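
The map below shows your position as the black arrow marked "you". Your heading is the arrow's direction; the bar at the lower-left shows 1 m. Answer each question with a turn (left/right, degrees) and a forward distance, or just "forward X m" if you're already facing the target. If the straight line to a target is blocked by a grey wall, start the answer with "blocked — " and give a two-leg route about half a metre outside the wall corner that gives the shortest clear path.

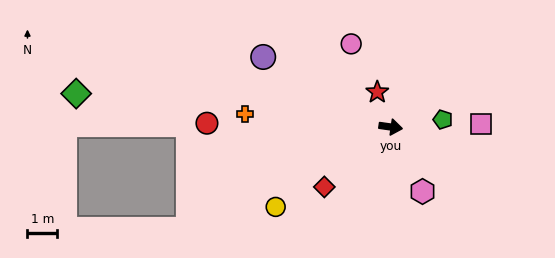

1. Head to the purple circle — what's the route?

turn left 159°, forward 4.9 m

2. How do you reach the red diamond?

turn right 130°, forward 3.0 m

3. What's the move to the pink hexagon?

turn right 56°, forward 2.4 m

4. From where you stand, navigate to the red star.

turn left 119°, forward 1.3 m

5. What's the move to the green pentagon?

turn left 16°, forward 1.8 m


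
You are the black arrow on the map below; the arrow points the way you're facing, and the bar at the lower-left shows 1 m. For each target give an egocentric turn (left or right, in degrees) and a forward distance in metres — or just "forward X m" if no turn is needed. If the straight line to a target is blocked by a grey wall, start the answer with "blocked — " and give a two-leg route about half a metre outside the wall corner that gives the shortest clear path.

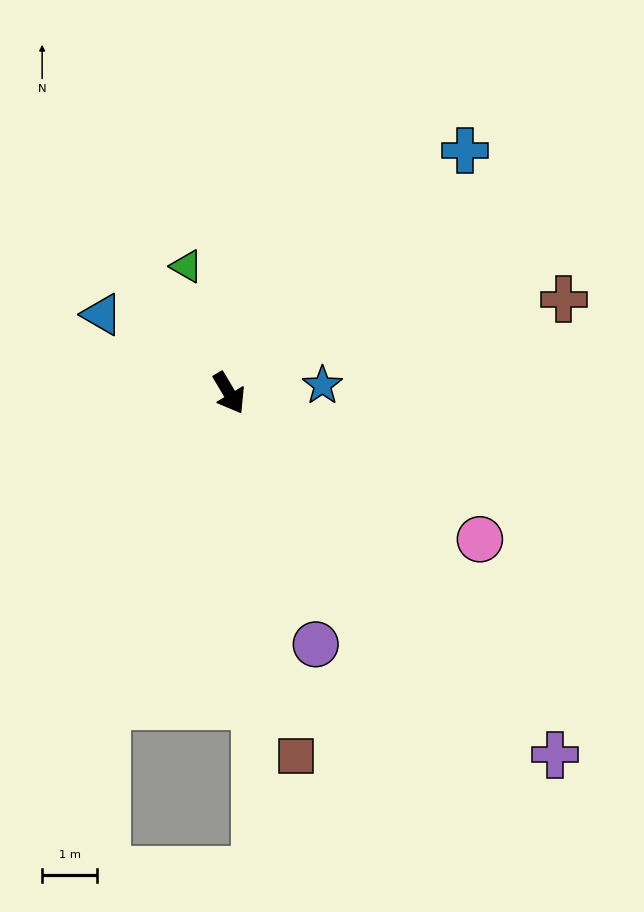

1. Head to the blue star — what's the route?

turn left 64°, forward 1.7 m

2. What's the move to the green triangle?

turn left 168°, forward 2.4 m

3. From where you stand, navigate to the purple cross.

turn left 11°, forward 8.8 m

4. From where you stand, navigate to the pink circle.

turn left 29°, forward 5.3 m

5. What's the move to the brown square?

turn right 20°, forward 6.7 m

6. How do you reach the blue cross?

turn left 105°, forward 6.2 m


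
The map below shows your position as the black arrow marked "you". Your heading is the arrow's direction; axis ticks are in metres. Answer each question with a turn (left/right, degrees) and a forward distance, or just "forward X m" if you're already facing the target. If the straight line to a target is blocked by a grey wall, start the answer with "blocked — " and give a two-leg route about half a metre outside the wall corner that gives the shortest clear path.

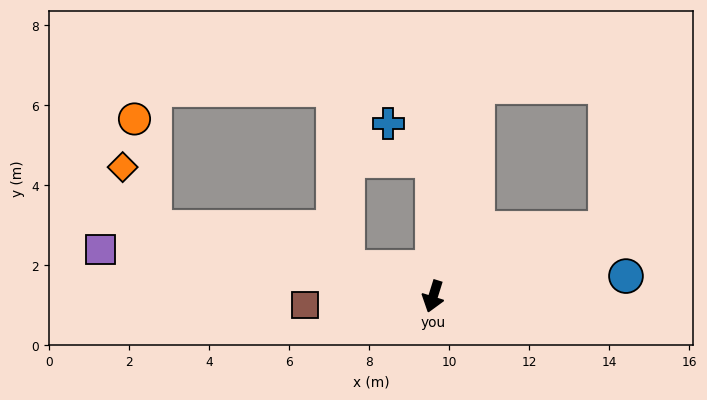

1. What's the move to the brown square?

turn right 69°, forward 3.2 m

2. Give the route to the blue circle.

turn left 113°, forward 4.8 m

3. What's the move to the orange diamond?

blocked — turn right 87°, forward 7.2 m, then turn right 47°, forward 1.7 m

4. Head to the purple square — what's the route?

turn right 81°, forward 8.4 m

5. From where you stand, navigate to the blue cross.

blocked — turn right 162°, forward 3.4 m, then turn left 48°, forward 1.4 m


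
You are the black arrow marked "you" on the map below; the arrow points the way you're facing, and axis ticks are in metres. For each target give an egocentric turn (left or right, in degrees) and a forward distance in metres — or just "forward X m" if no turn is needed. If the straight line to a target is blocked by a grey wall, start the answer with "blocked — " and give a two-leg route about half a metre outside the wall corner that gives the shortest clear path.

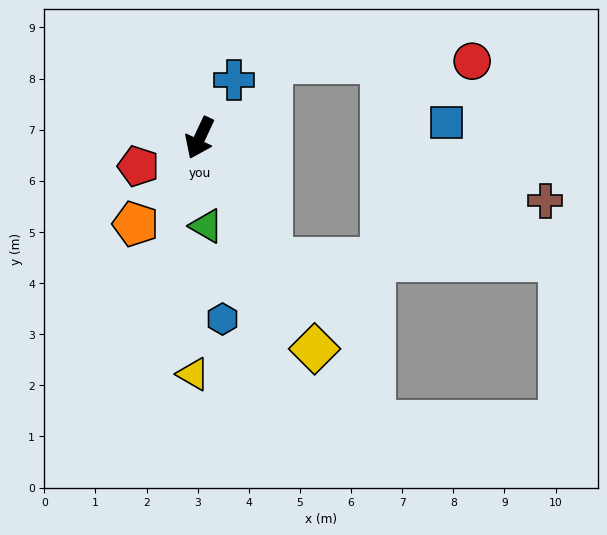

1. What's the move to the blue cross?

turn left 175°, forward 1.3 m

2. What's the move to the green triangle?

turn left 29°, forward 1.7 m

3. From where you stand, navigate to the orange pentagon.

turn right 12°, forward 2.1 m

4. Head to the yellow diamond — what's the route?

turn left 54°, forward 4.7 m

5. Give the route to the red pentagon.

turn right 40°, forward 1.3 m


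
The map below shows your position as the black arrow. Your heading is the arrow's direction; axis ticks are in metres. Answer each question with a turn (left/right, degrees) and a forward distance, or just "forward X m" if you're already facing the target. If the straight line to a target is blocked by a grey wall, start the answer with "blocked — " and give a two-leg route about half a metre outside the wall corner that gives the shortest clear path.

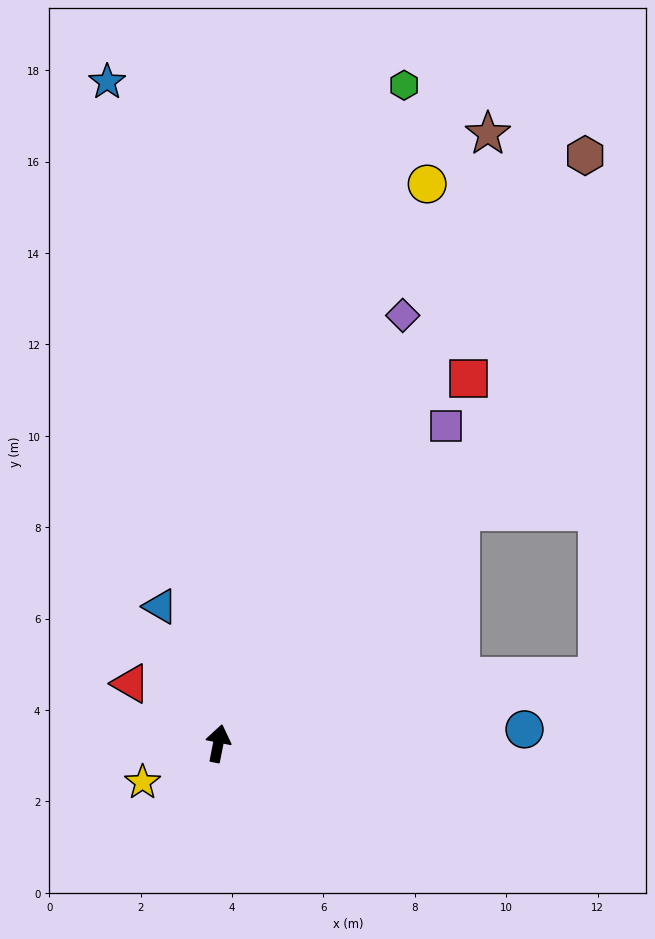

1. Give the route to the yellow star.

turn left 128°, forward 1.9 m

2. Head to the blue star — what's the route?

turn left 21°, forward 14.7 m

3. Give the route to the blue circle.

turn right 76°, forward 6.7 m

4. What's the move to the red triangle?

turn left 67°, forward 2.3 m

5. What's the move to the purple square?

turn right 24°, forward 8.6 m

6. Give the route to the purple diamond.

turn right 12°, forward 10.2 m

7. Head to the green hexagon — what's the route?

turn right 5°, forward 15.0 m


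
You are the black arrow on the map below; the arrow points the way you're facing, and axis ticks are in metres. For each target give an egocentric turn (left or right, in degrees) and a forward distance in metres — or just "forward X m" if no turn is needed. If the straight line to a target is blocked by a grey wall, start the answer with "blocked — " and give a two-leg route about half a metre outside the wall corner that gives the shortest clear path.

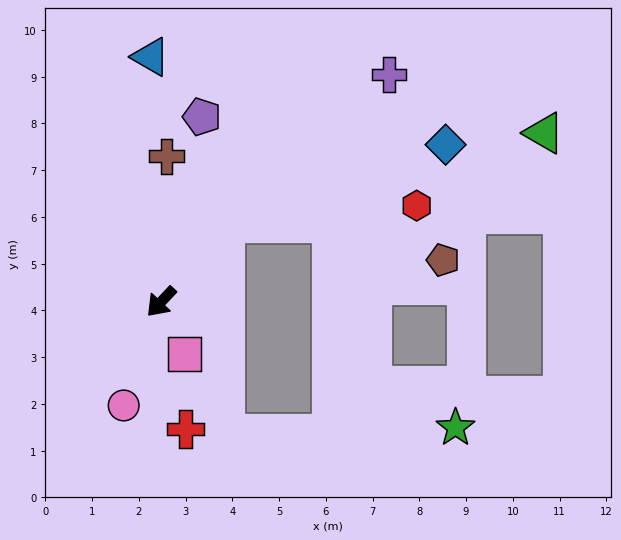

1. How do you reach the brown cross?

turn right 139°, forward 3.1 m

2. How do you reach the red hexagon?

blocked — turn right 176°, forward 2.2 m, then turn right 45°, forward 4.1 m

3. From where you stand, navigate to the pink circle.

turn left 23°, forward 2.4 m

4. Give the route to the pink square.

turn left 67°, forward 1.2 m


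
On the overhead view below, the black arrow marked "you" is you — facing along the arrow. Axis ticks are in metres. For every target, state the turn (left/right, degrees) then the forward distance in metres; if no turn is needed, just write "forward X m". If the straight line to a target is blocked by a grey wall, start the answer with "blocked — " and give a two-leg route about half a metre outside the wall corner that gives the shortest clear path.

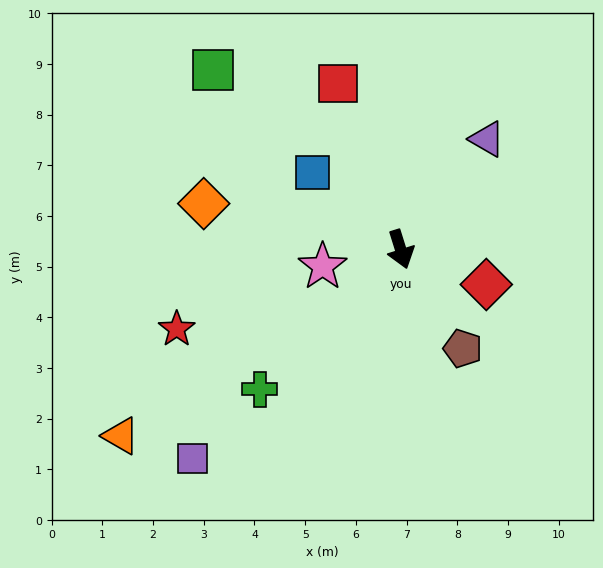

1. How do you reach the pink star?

turn right 95°, forward 1.6 m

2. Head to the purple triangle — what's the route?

turn left 125°, forward 2.8 m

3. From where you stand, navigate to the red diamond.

turn left 50°, forward 1.8 m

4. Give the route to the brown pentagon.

turn left 15°, forward 2.3 m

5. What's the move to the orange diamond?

turn right 120°, forward 4.0 m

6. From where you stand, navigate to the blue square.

turn right 149°, forward 2.3 m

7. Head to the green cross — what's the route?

turn right 63°, forward 3.9 m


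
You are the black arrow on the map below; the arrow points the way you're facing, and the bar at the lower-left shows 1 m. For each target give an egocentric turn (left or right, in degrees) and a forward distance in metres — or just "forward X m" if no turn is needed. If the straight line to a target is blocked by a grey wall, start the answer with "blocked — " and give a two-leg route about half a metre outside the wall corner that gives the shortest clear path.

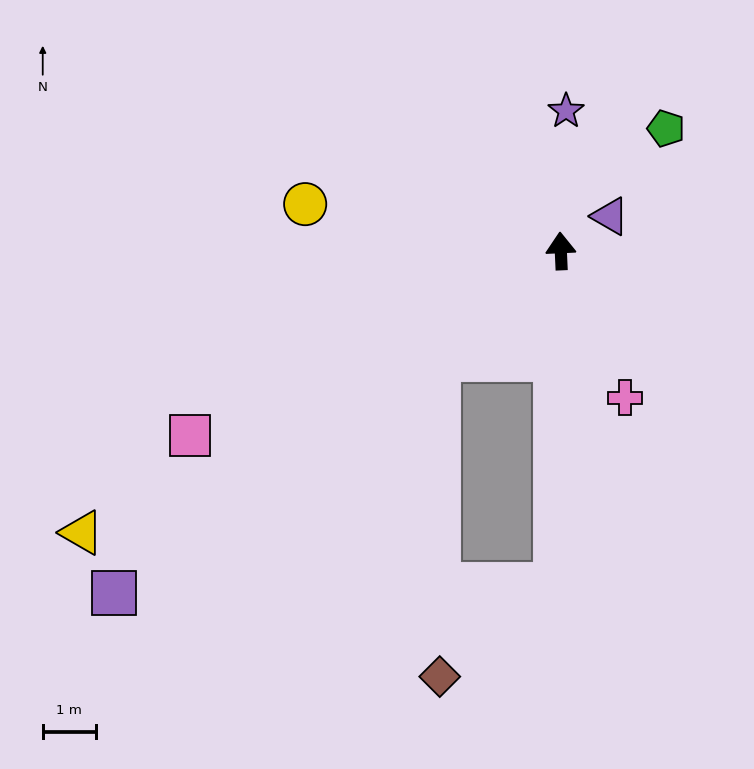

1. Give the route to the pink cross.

turn right 159°, forward 3.0 m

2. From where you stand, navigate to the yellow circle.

turn left 77°, forward 4.9 m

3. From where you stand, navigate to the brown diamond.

blocked — turn left 129°, forward 3.1 m, then turn left 49°, forward 6.0 m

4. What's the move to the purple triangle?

turn right 57°, forward 1.1 m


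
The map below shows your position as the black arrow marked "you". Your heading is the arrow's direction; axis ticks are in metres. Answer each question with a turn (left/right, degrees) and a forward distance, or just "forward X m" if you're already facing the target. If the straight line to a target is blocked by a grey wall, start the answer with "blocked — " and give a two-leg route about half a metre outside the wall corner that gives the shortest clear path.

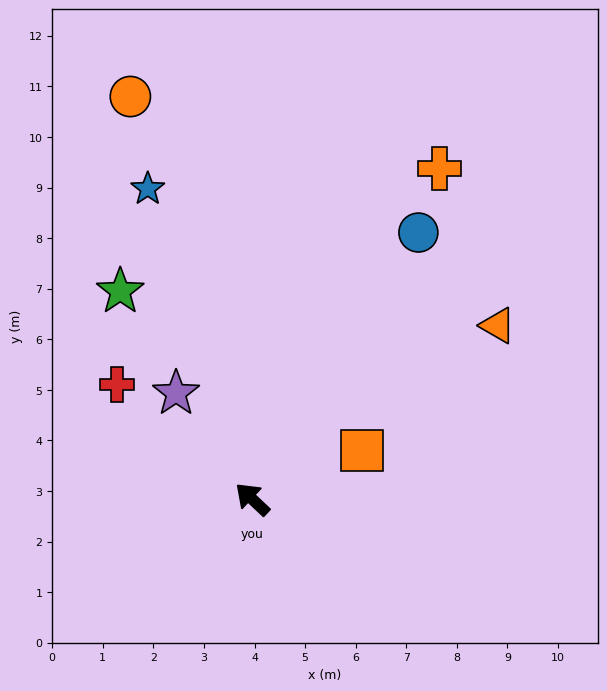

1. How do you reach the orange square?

turn right 113°, forward 2.4 m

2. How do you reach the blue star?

turn right 28°, forward 6.5 m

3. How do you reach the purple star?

turn right 11°, forward 2.6 m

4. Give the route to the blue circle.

turn right 79°, forward 6.2 m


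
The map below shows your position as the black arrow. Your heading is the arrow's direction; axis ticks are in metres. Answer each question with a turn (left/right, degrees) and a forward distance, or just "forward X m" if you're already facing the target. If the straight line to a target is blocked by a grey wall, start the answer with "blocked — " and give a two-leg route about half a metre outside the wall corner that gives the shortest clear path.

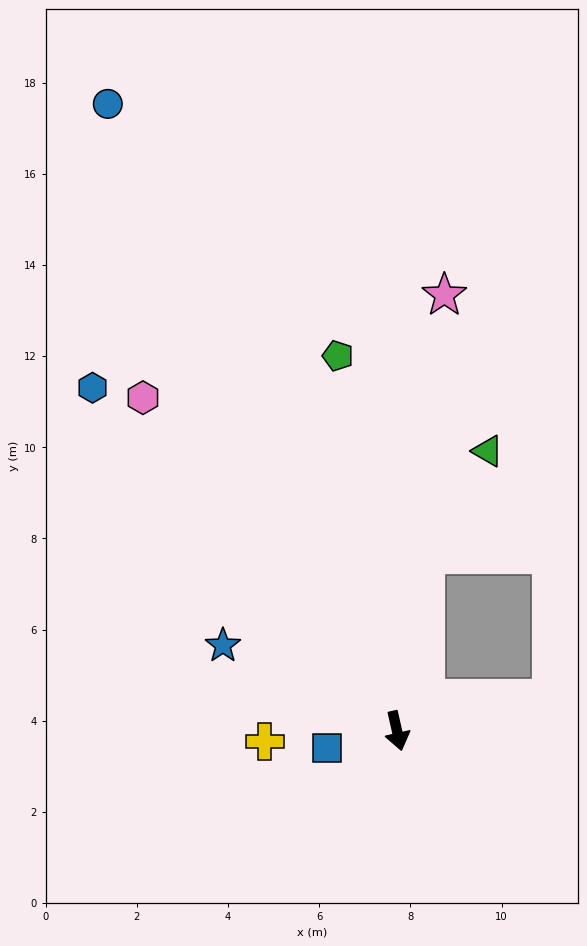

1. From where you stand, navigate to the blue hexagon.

turn right 151°, forward 10.1 m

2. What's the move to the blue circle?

turn right 168°, forward 15.1 m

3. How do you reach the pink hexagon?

turn right 155°, forward 9.2 m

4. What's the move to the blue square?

turn right 89°, forward 1.6 m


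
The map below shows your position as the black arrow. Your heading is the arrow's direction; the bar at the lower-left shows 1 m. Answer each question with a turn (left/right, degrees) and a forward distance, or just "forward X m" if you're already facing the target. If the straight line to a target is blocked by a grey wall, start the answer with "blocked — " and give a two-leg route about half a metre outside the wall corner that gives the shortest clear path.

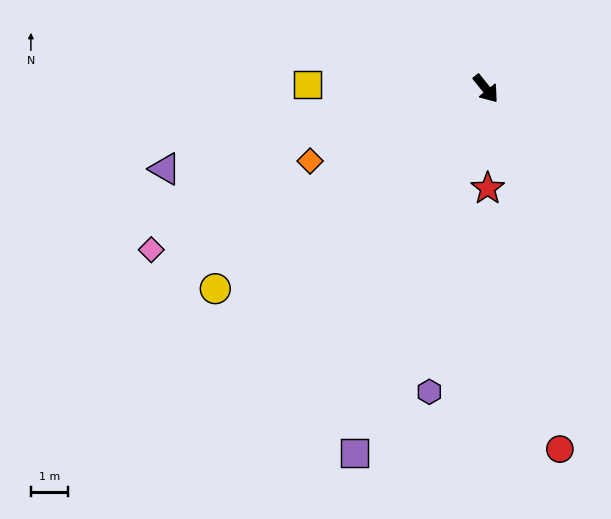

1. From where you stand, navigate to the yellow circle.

turn right 92°, forward 9.2 m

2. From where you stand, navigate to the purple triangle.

turn right 115°, forward 9.0 m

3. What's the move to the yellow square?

turn right 130°, forward 4.9 m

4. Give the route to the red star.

turn right 38°, forward 2.7 m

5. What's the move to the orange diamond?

turn right 107°, forward 5.2 m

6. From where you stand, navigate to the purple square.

turn right 59°, forward 10.5 m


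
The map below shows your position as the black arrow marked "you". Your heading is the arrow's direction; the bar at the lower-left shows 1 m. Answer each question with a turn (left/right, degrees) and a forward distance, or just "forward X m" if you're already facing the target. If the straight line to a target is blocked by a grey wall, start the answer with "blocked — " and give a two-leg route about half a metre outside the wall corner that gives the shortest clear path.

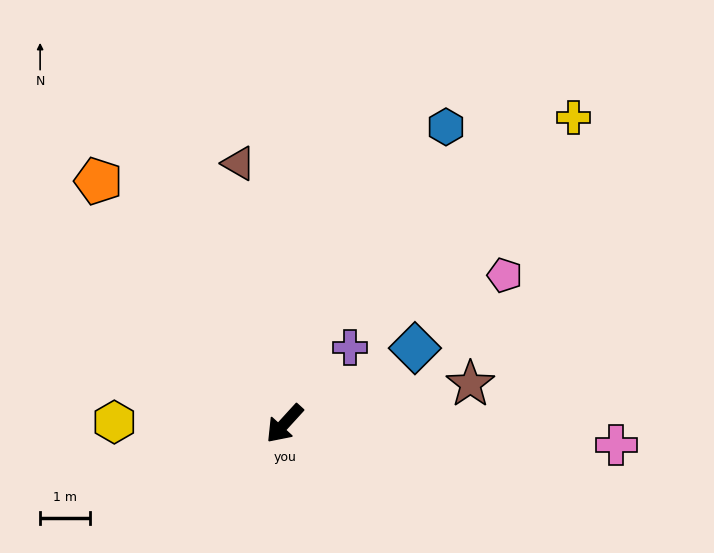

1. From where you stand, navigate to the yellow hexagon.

turn right 48°, forward 3.4 m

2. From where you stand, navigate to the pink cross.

turn left 129°, forward 6.6 m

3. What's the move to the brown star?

turn left 144°, forward 3.8 m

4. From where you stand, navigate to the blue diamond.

turn left 162°, forward 3.0 m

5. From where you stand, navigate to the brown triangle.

turn right 128°, forward 5.3 m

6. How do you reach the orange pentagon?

turn right 100°, forward 6.1 m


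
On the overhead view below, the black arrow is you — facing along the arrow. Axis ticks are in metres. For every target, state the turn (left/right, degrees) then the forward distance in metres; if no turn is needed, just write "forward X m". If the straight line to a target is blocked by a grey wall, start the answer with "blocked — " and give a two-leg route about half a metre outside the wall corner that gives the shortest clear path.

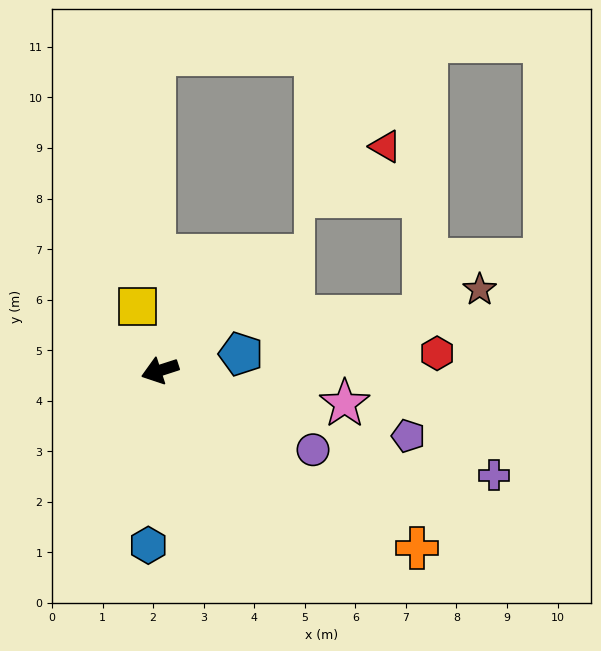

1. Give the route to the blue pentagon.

turn left 174°, forward 1.6 m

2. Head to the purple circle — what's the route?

turn left 135°, forward 3.4 m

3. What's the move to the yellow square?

turn right 89°, forward 1.3 m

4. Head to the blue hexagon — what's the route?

turn left 68°, forward 3.5 m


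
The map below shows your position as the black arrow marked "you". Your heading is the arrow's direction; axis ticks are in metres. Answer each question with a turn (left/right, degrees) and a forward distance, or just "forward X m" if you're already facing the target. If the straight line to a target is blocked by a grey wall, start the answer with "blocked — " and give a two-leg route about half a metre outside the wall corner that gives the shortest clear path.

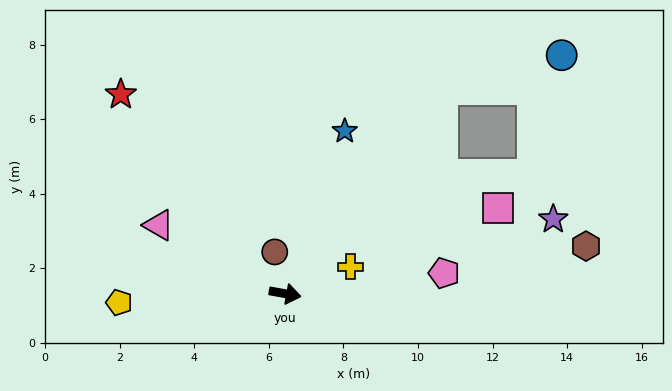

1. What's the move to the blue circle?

blocked — turn left 63°, forward 6.9 m, then turn right 37°, forward 3.3 m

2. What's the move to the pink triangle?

turn left 162°, forward 3.9 m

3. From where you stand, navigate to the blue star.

turn left 80°, forward 4.6 m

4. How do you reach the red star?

turn left 140°, forward 6.9 m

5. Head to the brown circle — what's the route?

turn left 114°, forward 1.2 m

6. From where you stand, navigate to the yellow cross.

turn left 32°, forward 1.9 m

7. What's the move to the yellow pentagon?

turn right 167°, forward 4.5 m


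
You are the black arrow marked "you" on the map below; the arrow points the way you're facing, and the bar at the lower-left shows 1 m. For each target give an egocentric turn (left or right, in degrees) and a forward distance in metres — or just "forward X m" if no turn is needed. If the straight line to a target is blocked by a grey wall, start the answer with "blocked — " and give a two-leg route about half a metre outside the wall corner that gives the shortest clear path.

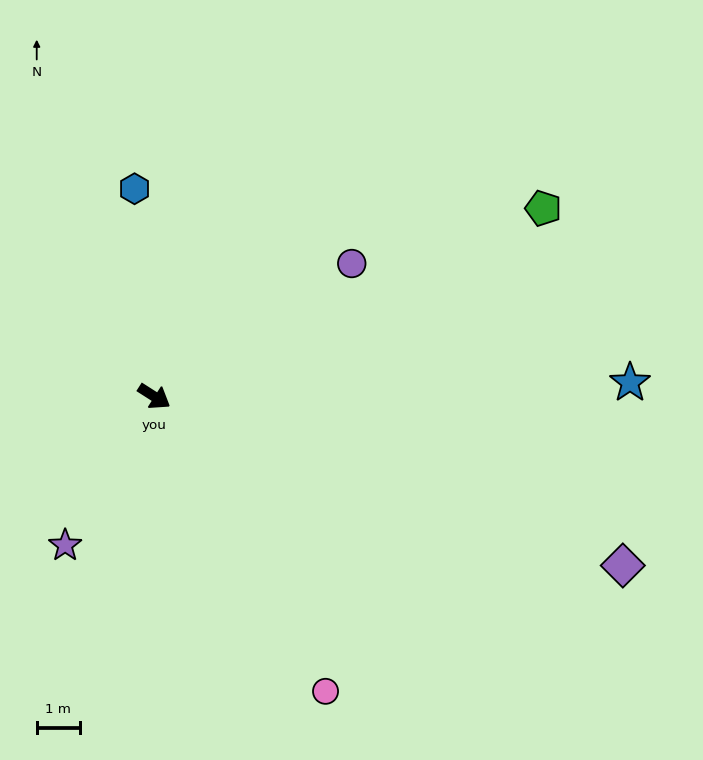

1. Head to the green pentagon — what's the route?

turn left 58°, forward 10.0 m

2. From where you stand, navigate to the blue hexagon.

turn left 128°, forward 4.8 m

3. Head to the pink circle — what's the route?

turn right 27°, forward 7.9 m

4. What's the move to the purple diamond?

turn left 13°, forward 11.5 m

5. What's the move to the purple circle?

turn left 67°, forward 5.5 m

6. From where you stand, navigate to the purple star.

turn right 88°, forward 4.0 m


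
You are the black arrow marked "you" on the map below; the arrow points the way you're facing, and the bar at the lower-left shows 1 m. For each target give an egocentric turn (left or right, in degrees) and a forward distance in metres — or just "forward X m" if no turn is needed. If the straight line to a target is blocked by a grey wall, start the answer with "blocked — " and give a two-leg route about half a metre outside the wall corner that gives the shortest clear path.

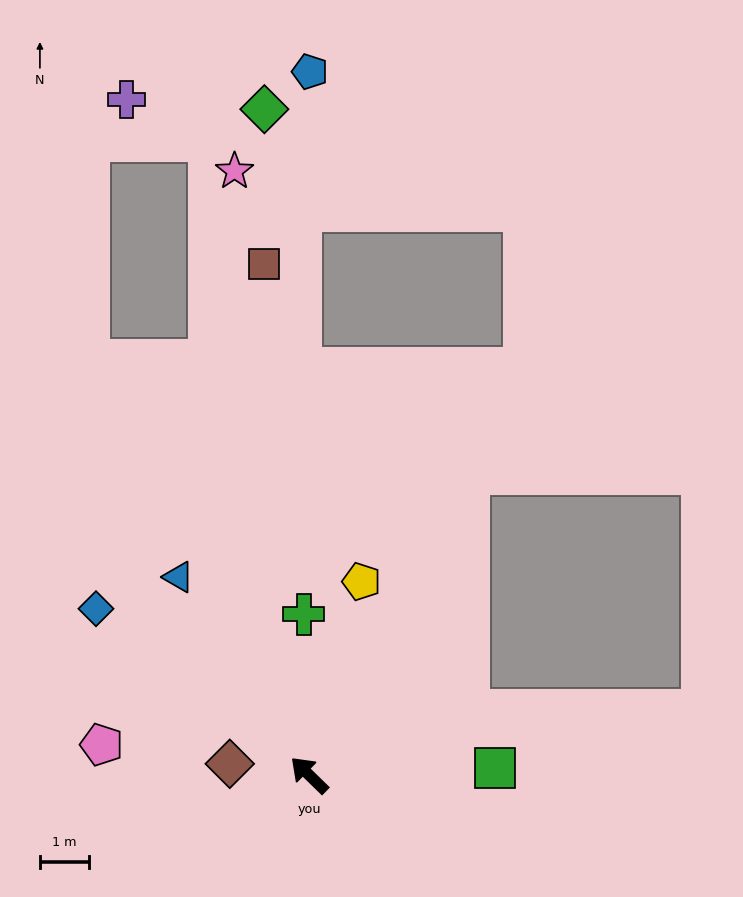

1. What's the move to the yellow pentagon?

turn right 61°, forward 4.1 m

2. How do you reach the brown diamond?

turn left 36°, forward 1.6 m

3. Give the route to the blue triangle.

turn right 12°, forward 4.8 m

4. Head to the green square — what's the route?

turn right 134°, forward 3.8 m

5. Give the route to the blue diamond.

turn left 6°, forward 5.5 m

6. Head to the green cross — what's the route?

turn right 44°, forward 3.3 m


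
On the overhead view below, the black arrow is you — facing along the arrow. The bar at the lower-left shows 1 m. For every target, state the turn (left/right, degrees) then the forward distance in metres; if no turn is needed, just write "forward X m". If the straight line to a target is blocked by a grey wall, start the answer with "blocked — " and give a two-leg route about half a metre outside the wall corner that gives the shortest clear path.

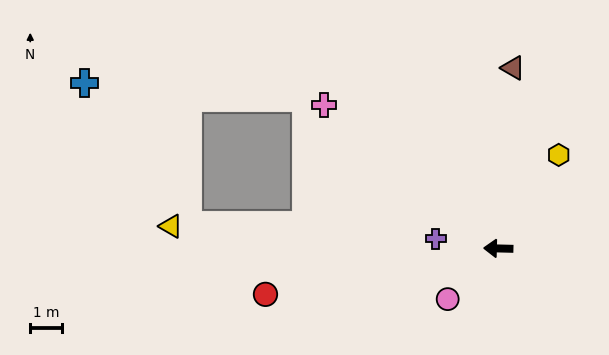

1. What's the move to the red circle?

turn left 13°, forward 7.4 m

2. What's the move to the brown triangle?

turn right 93°, forward 5.6 m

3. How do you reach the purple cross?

turn right 7°, forward 2.0 m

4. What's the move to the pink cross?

turn right 38°, forward 7.0 m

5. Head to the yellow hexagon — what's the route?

turn right 121°, forward 3.5 m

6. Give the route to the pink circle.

turn left 46°, forward 2.2 m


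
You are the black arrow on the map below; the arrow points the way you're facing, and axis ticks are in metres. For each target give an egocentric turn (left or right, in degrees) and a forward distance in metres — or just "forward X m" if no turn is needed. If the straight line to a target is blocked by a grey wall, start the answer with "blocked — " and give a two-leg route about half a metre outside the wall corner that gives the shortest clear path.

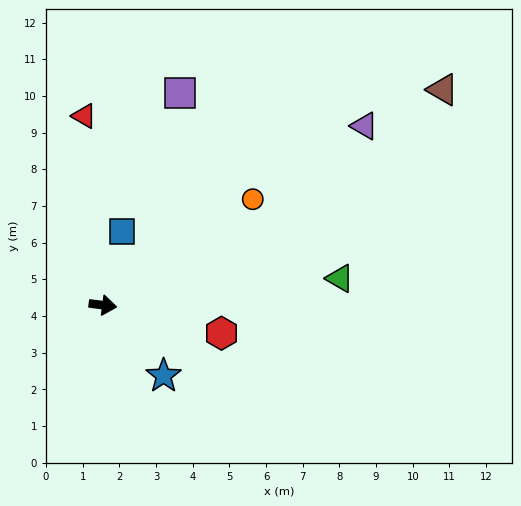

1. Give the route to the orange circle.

turn left 43°, forward 5.0 m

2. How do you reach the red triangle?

turn left 103°, forward 5.2 m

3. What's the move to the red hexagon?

turn right 6°, forward 3.3 m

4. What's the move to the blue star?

turn right 42°, forward 2.5 m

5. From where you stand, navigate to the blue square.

turn left 83°, forward 2.1 m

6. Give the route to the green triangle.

turn left 14°, forward 6.5 m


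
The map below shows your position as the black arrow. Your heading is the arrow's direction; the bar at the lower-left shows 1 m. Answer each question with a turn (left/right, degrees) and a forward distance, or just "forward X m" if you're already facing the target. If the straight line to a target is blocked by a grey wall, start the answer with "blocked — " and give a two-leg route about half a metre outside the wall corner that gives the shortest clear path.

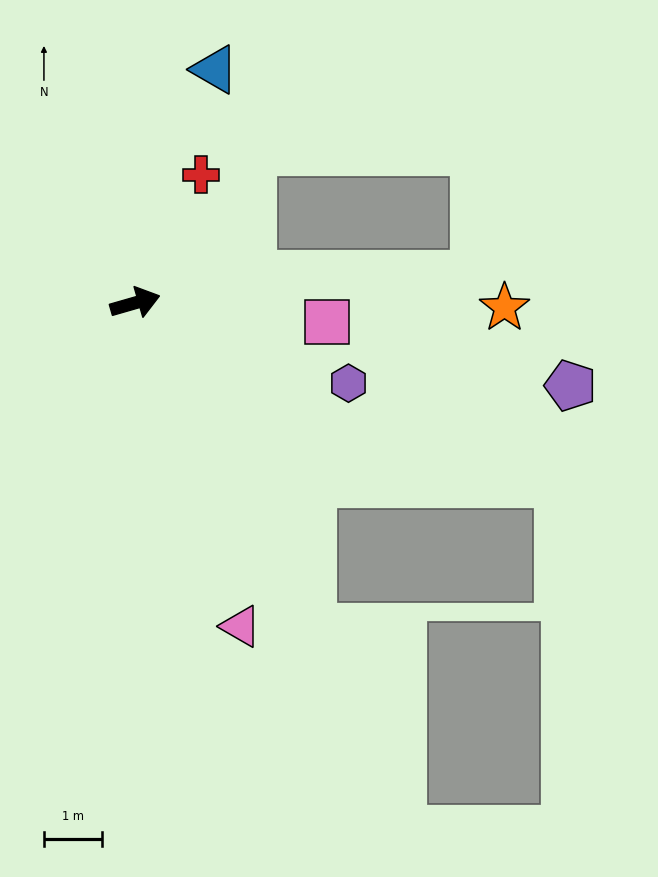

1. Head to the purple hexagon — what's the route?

turn right 37°, forward 3.9 m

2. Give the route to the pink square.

turn right 22°, forward 3.3 m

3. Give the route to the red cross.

turn left 47°, forward 2.5 m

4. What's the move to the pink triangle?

turn right 88°, forward 5.9 m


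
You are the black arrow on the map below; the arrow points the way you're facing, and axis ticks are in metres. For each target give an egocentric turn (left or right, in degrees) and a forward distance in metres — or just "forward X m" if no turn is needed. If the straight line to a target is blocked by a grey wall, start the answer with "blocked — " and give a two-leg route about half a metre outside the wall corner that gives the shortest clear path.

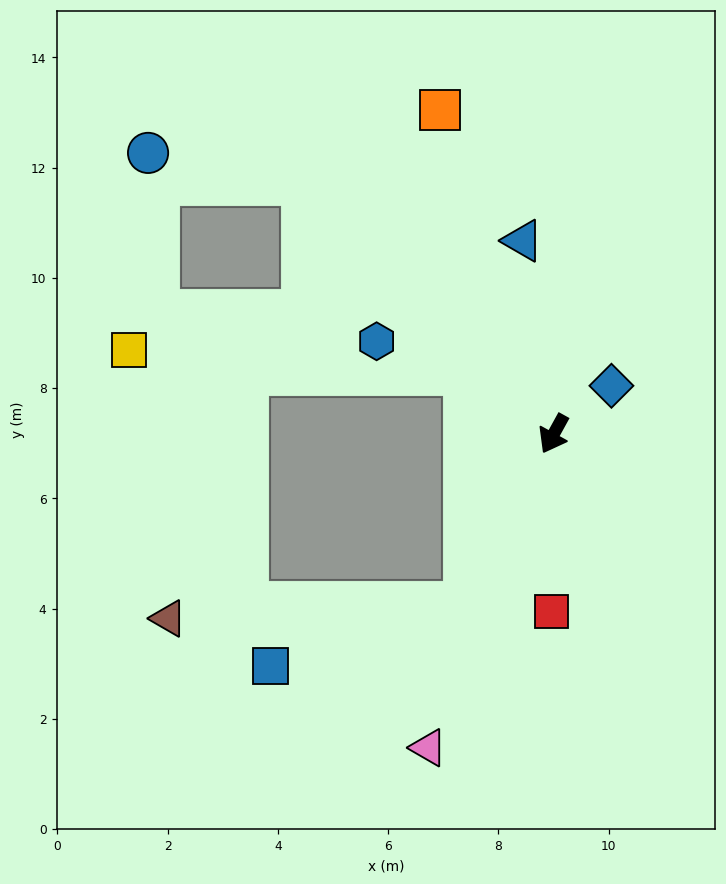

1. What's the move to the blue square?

blocked — forward 3.5 m, then turn right 44°, forward 3.7 m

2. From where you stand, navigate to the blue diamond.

turn left 159°, forward 1.4 m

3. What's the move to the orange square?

turn right 132°, forward 6.2 m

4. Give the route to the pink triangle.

turn left 7°, forward 6.1 m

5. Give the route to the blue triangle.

turn right 142°, forward 3.5 m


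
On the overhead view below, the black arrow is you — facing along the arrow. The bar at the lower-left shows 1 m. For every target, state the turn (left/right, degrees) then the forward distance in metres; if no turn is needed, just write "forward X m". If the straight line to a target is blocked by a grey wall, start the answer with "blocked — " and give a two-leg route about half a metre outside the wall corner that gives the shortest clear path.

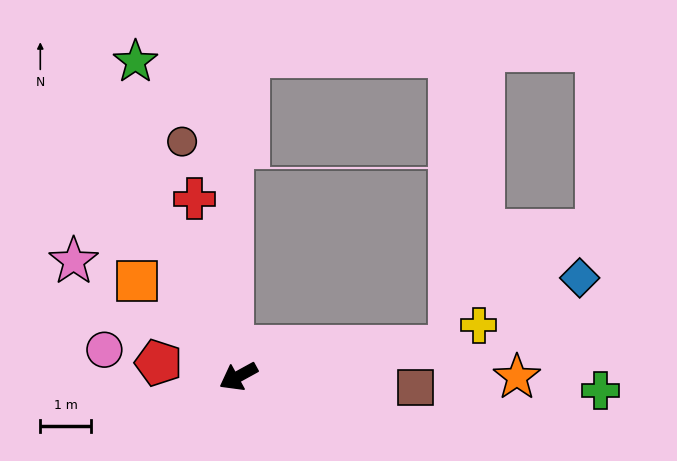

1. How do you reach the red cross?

turn right 105°, forward 3.6 m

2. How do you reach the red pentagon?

turn right 39°, forward 1.6 m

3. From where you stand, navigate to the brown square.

turn left 148°, forward 3.5 m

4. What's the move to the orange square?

turn right 72°, forward 2.7 m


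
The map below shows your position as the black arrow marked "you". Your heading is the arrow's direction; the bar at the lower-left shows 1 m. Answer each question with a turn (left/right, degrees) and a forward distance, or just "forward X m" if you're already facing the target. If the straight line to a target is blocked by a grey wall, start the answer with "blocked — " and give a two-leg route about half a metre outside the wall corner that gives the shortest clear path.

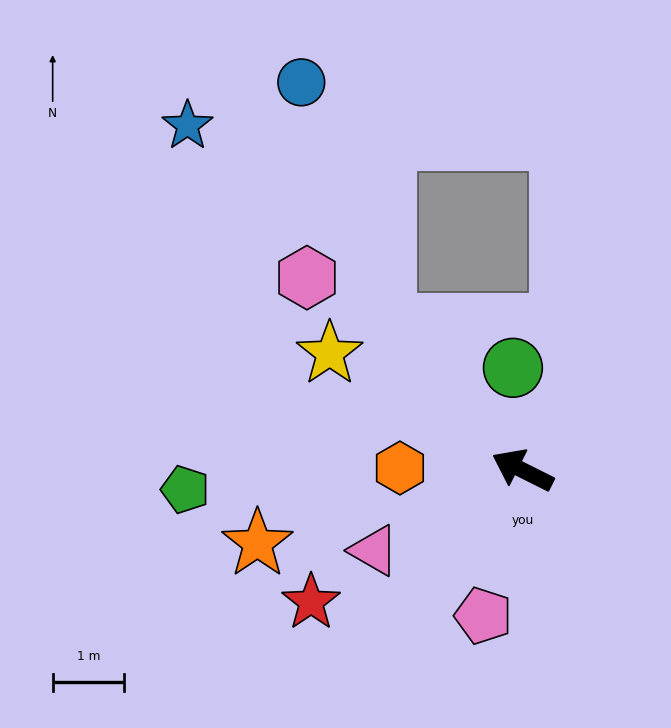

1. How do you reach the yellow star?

turn right 5°, forward 3.1 m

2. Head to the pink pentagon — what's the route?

turn left 102°, forward 2.1 m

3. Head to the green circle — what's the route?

turn right 58°, forward 1.4 m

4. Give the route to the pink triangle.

turn left 55°, forward 2.4 m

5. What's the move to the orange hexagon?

turn left 26°, forward 1.7 m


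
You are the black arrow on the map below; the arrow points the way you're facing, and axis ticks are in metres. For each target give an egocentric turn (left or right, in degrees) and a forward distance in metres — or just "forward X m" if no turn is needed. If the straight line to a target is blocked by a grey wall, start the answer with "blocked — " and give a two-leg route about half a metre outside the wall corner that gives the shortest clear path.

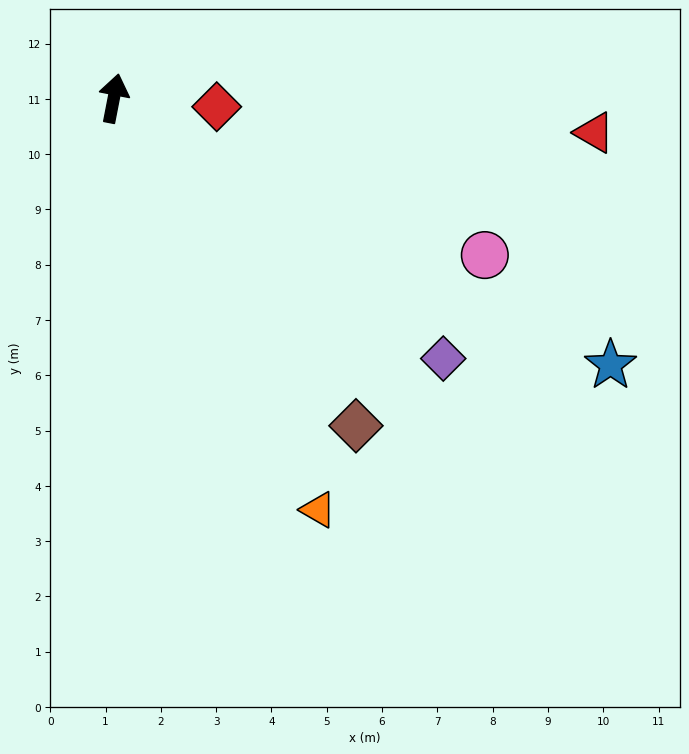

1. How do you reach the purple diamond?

turn right 117°, forward 7.6 m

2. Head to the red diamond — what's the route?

turn right 84°, forward 1.9 m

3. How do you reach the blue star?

turn right 107°, forward 10.2 m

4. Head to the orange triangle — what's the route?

turn right 143°, forward 8.3 m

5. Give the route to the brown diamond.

turn right 133°, forward 7.4 m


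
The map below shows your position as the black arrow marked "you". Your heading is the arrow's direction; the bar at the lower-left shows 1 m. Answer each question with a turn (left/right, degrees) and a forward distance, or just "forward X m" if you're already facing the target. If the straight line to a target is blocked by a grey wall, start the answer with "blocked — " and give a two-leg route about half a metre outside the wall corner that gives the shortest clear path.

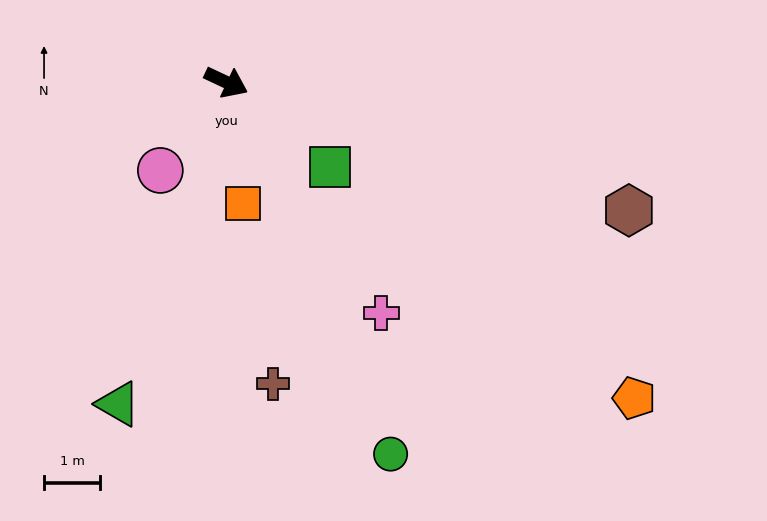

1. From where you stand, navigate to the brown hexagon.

turn left 8°, forward 7.5 m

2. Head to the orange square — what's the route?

turn right 57°, forward 2.2 m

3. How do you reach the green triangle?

turn right 83°, forward 6.0 m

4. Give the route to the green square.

turn right 14°, forward 2.4 m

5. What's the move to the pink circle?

turn right 102°, forward 2.0 m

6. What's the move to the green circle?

turn right 41°, forward 7.2 m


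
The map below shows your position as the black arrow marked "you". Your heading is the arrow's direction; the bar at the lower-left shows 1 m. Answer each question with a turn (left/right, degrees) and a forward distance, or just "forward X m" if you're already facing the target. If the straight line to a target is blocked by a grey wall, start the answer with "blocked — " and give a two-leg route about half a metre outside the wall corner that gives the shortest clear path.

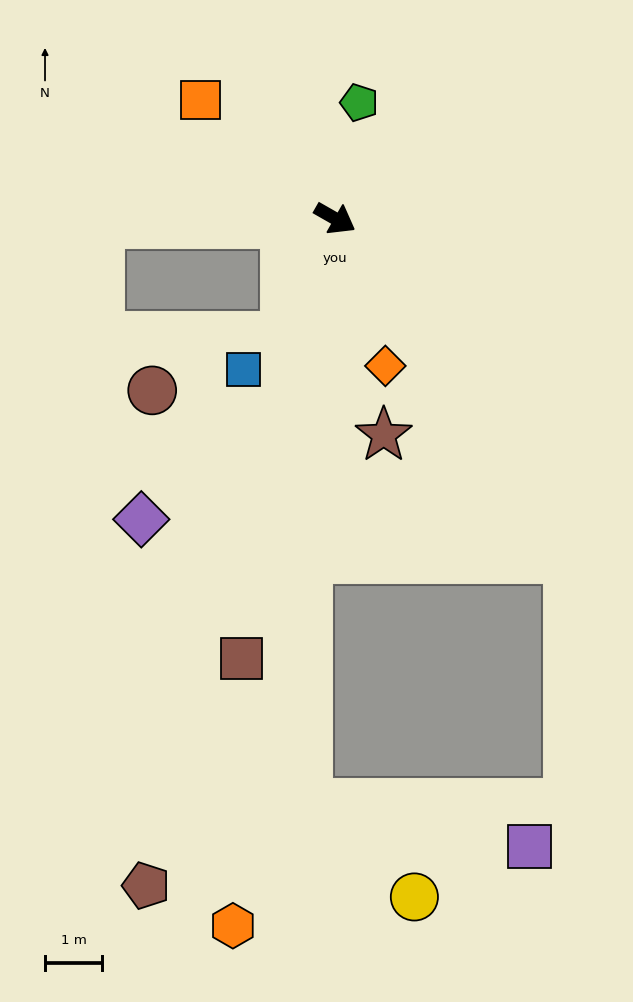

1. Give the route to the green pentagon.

turn left 108°, forward 2.1 m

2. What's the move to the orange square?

turn left 168°, forward 3.1 m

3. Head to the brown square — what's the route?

turn right 72°, forward 7.9 m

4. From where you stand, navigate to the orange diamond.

turn right 41°, forward 2.7 m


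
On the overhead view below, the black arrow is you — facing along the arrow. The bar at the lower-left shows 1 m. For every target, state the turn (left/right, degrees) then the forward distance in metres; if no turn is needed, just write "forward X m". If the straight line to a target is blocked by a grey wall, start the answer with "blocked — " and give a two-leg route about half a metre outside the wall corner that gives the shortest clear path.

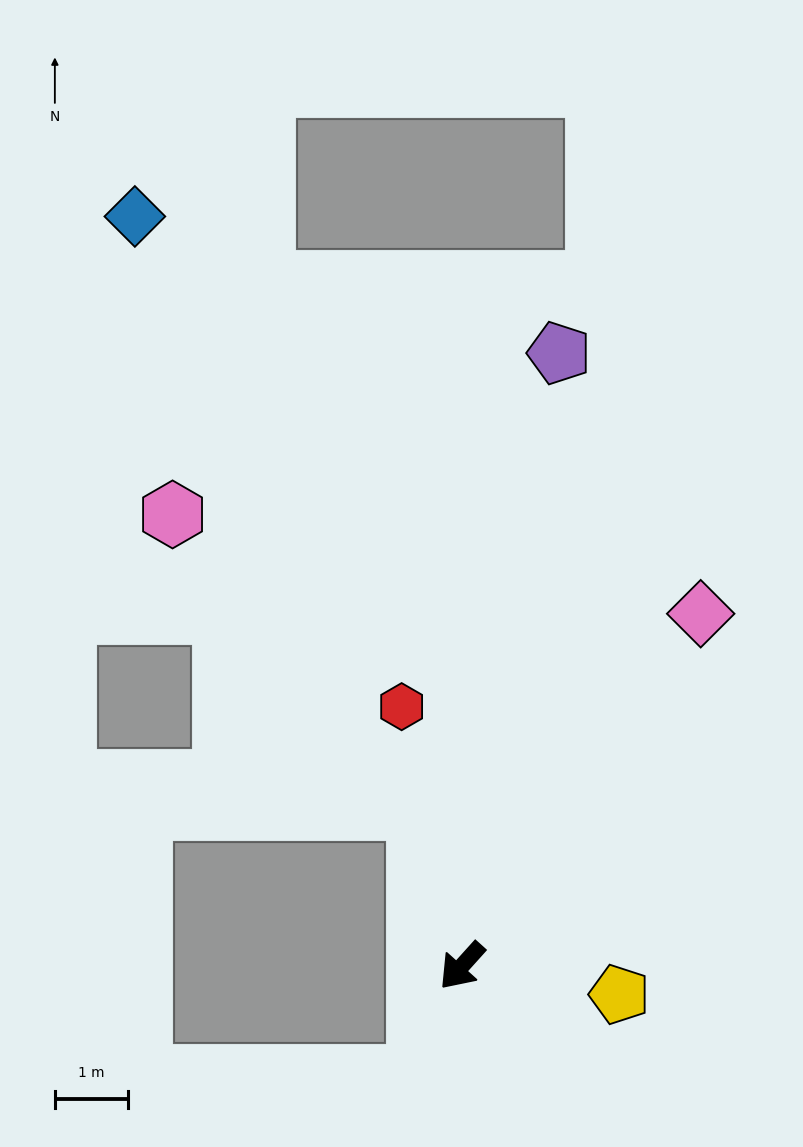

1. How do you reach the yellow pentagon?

turn left 122°, forward 2.2 m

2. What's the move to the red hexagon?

turn right 125°, forward 3.6 m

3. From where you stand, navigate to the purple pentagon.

turn right 147°, forward 8.5 m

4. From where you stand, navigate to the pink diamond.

turn right 172°, forward 5.8 m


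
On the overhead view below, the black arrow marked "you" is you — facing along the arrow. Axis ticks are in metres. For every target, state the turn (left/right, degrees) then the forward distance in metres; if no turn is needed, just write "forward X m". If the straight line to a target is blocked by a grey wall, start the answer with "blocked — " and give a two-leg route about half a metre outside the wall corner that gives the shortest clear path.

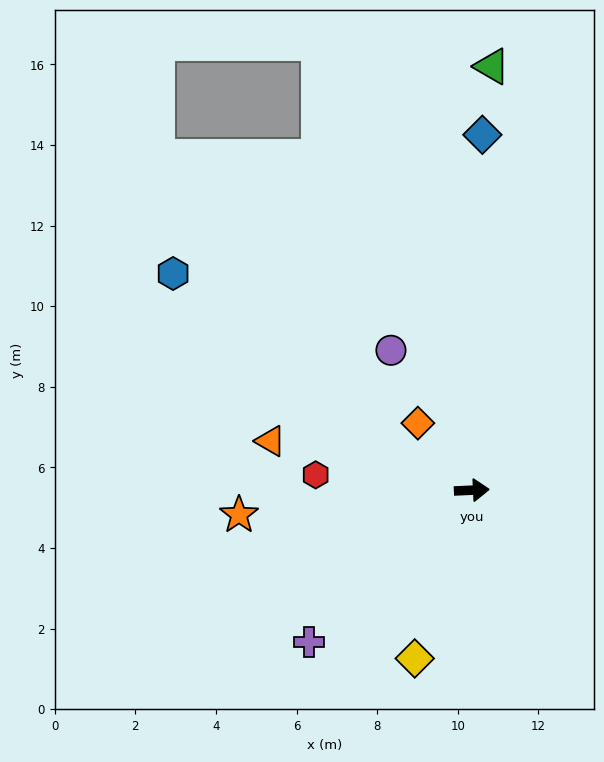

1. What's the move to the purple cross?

turn right 140°, forward 5.5 m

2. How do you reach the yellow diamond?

turn right 111°, forward 4.4 m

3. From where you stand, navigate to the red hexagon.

turn left 172°, forward 3.9 m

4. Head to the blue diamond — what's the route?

turn left 86°, forward 8.8 m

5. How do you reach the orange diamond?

turn left 126°, forward 2.1 m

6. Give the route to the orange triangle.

turn left 164°, forward 5.1 m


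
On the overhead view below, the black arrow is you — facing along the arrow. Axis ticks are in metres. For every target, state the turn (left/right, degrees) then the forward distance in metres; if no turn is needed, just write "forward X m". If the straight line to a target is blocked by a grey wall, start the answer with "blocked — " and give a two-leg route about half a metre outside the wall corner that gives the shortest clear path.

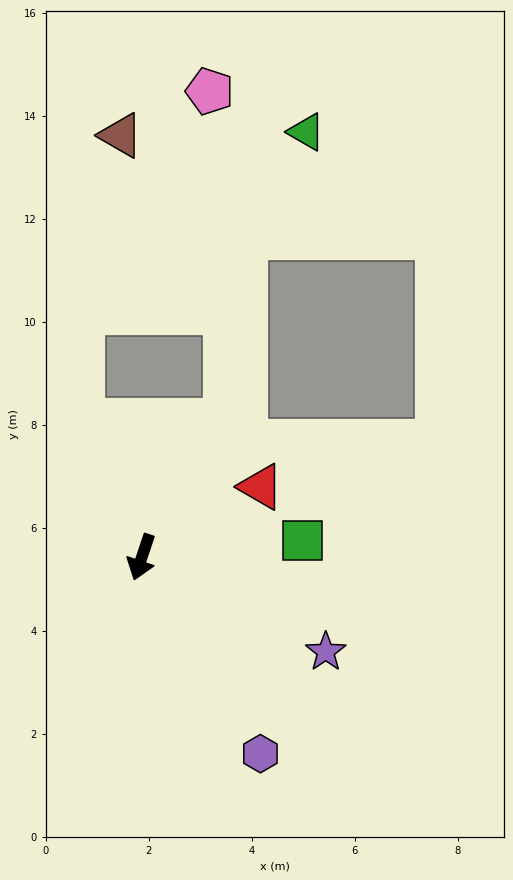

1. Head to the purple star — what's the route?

turn left 81°, forward 4.0 m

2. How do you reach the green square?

turn left 114°, forward 3.1 m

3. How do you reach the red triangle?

turn left 139°, forward 2.7 m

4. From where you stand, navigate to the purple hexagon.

turn left 50°, forward 4.5 m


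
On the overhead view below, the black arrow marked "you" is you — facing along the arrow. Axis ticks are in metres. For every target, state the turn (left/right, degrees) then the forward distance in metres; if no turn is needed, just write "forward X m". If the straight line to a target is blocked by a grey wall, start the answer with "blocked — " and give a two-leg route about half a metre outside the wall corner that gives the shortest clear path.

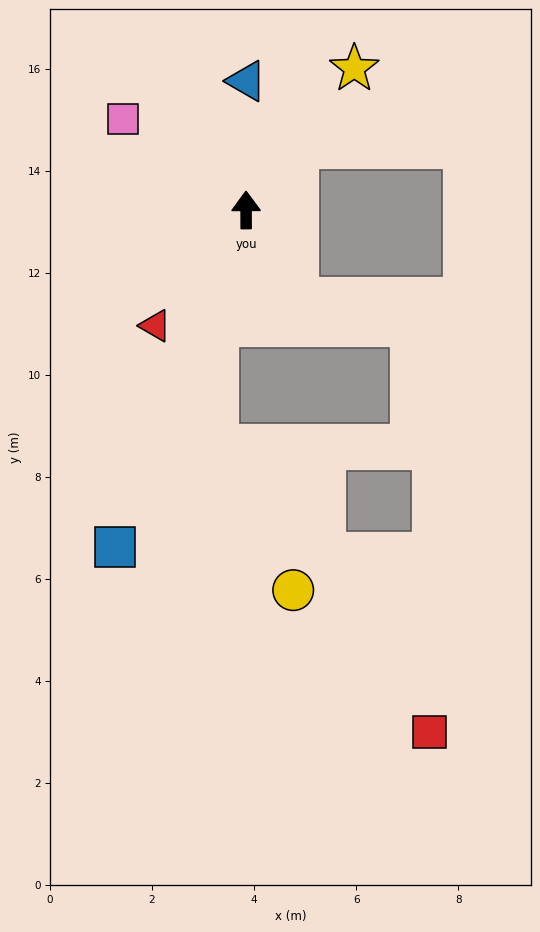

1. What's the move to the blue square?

turn left 158°, forward 7.1 m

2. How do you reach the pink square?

turn left 53°, forward 3.0 m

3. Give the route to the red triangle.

turn left 142°, forward 2.9 m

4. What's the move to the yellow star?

turn right 38°, forward 3.5 m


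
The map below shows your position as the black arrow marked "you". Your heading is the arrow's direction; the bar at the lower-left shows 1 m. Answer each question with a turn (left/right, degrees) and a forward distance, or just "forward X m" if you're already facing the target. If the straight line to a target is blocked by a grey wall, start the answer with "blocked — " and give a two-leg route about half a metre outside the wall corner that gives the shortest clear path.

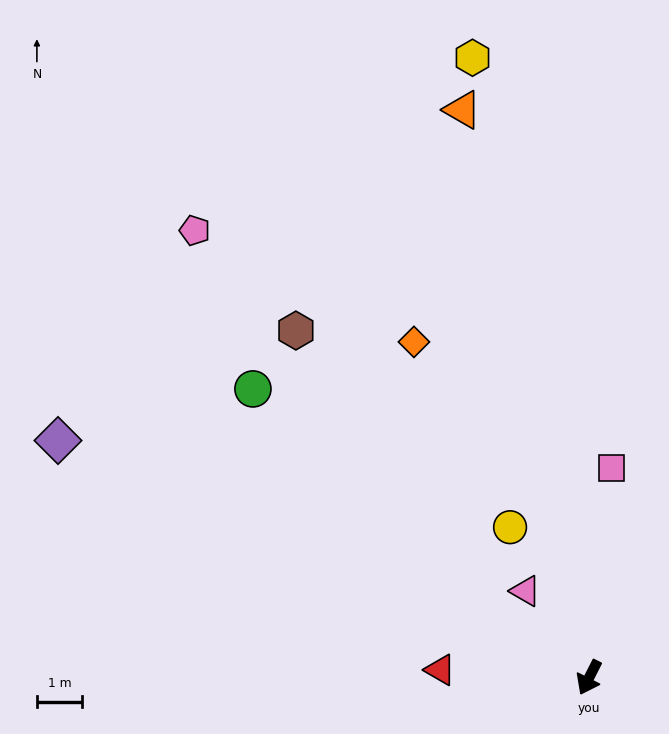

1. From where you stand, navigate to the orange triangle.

turn right 141°, forward 12.9 m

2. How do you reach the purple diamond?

turn right 87°, forward 12.9 m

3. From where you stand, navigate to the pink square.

turn right 159°, forward 4.7 m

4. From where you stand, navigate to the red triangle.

turn right 66°, forward 3.3 m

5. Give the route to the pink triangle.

turn right 117°, forward 2.4 m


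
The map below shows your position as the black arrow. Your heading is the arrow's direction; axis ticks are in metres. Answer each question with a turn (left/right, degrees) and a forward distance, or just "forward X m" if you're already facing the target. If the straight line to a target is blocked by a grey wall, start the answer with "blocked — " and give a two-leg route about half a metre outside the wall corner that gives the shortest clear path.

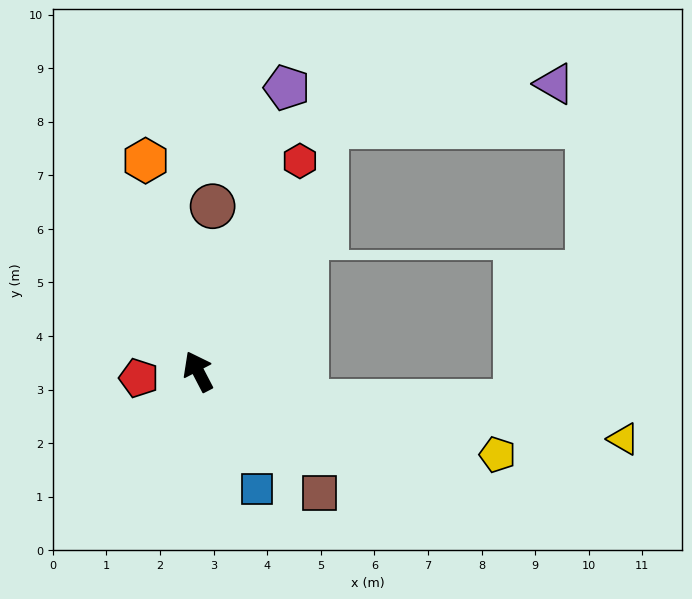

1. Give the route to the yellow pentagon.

turn right 133°, forward 5.8 m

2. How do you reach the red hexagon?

turn right 53°, forward 4.4 m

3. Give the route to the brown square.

turn right 163°, forward 3.2 m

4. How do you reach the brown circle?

turn right 33°, forward 3.1 m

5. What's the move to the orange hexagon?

turn right 14°, forward 4.1 m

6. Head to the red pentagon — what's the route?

turn left 69°, forward 1.1 m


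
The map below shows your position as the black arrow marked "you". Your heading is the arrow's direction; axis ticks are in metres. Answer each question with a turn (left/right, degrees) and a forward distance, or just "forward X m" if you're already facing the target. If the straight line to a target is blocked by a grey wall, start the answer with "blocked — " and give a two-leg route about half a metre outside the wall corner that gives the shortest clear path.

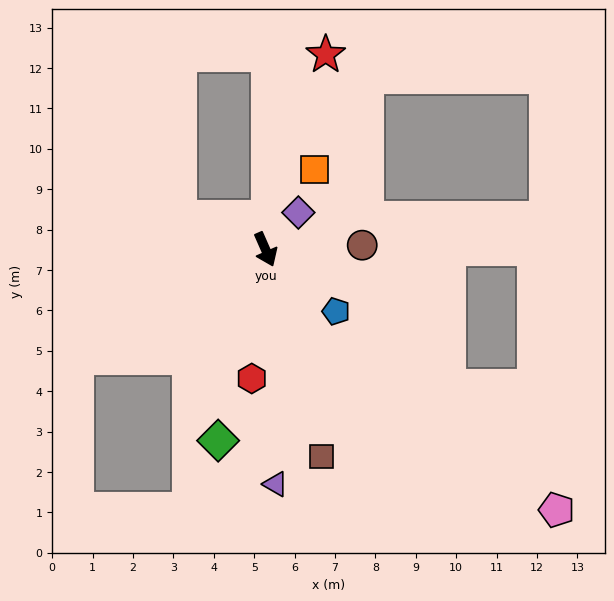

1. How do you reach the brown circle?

turn left 69°, forward 2.4 m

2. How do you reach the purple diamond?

turn left 115°, forward 1.2 m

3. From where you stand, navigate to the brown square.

turn right 8°, forward 5.3 m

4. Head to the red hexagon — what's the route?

turn right 30°, forward 3.2 m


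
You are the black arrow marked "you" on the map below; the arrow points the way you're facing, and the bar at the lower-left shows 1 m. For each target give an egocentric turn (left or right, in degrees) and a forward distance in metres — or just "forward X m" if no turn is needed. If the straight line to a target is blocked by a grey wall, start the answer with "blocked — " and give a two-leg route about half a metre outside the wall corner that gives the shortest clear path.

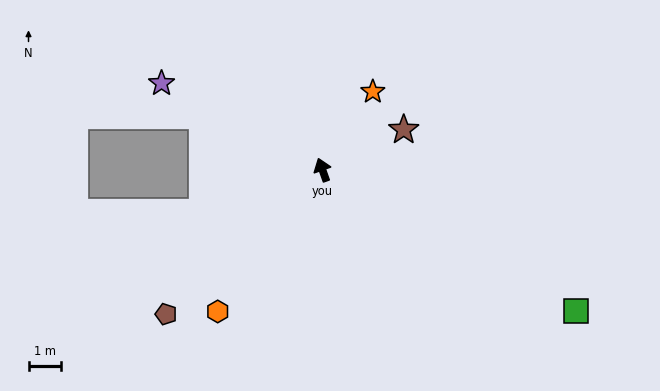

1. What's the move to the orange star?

turn right 52°, forward 2.9 m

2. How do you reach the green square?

turn right 138°, forward 9.0 m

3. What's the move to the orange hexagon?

turn left 124°, forward 5.5 m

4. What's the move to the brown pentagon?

turn left 113°, forward 6.6 m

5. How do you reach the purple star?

turn left 42°, forward 5.7 m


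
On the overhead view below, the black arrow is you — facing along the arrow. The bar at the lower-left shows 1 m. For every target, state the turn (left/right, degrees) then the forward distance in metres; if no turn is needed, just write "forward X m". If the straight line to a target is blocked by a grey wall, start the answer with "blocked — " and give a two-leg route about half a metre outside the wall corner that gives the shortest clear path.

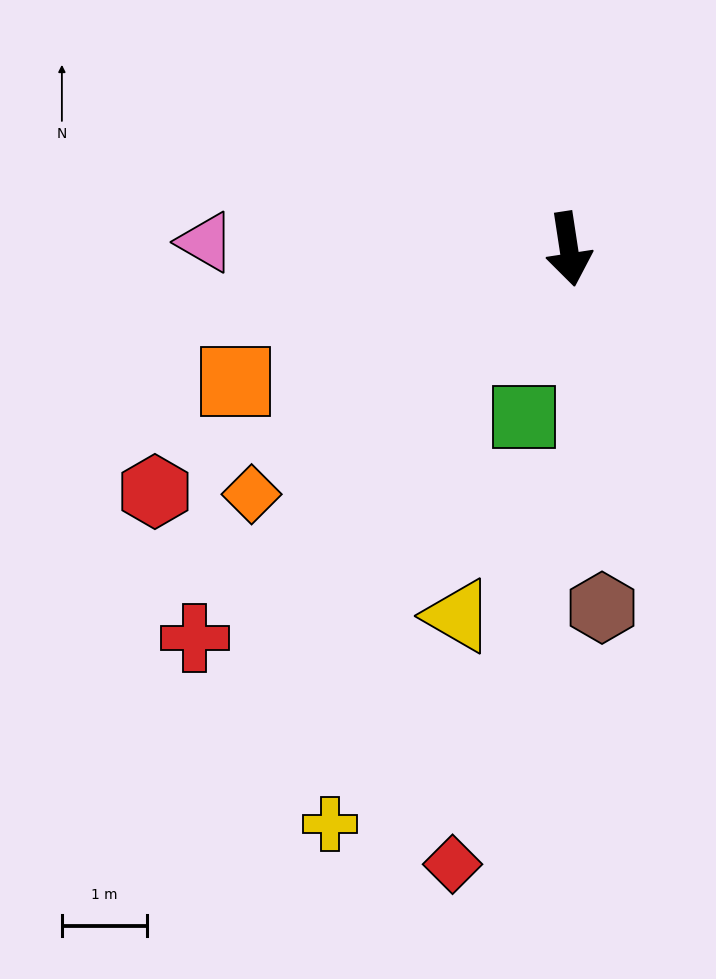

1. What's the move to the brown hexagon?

turn right 3°, forward 4.2 m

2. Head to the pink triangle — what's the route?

turn right 100°, forward 4.3 m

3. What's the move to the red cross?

turn right 53°, forward 6.4 m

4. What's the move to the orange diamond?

turn right 61°, forward 4.7 m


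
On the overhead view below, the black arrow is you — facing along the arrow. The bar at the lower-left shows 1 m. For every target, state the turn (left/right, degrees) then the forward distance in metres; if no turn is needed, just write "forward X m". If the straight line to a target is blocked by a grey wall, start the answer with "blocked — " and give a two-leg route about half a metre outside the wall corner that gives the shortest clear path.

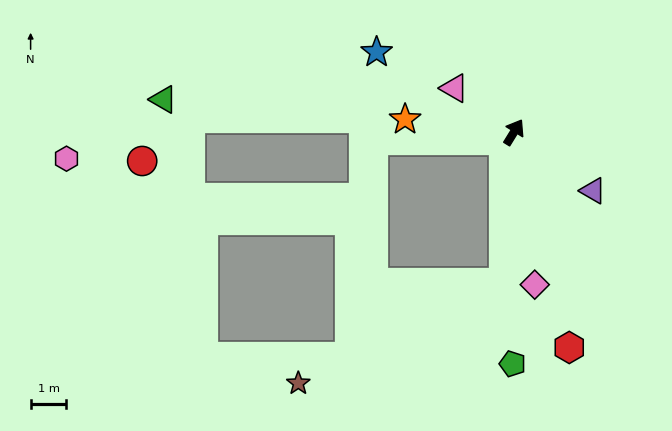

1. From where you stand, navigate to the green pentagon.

turn right 149°, forward 6.5 m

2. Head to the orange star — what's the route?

turn left 115°, forward 3.1 m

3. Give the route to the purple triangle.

turn right 95°, forward 2.7 m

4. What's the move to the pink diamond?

turn right 141°, forward 4.3 m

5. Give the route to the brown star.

blocked — turn right 152°, forward 4.2 m, then turn right 60°, forward 6.4 m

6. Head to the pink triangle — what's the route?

turn left 85°, forward 2.1 m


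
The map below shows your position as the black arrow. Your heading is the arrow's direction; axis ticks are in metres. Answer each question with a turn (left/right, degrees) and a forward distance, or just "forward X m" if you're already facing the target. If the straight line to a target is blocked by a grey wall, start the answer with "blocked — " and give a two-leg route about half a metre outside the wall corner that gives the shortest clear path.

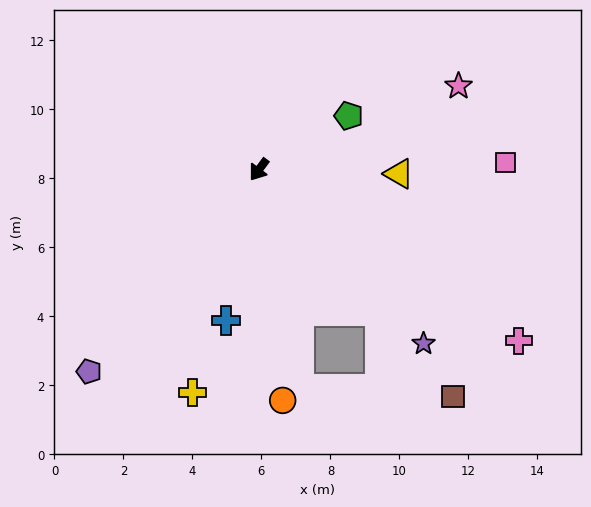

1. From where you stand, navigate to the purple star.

turn left 80°, forward 6.9 m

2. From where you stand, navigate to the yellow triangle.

turn left 125°, forward 4.1 m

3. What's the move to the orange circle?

turn left 42°, forward 6.7 m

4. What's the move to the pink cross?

turn left 93°, forward 9.0 m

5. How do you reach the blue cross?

turn left 24°, forward 4.5 m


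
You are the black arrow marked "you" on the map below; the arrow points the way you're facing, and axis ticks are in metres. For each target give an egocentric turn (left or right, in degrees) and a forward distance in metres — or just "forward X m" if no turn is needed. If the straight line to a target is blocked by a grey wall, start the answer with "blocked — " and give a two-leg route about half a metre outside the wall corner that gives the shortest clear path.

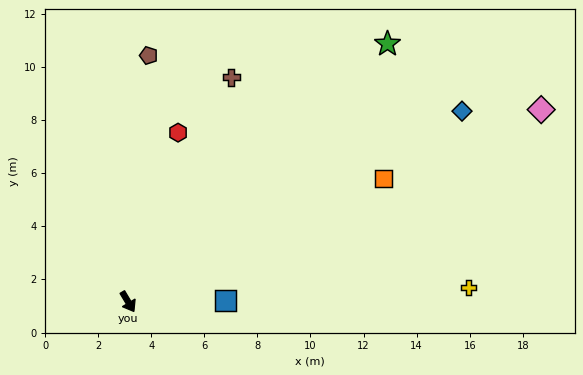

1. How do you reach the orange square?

turn left 85°, forward 10.7 m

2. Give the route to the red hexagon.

turn left 133°, forward 6.6 m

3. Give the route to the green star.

turn left 104°, forward 13.8 m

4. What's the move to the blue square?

turn left 60°, forward 3.7 m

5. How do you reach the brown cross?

turn left 124°, forward 9.3 m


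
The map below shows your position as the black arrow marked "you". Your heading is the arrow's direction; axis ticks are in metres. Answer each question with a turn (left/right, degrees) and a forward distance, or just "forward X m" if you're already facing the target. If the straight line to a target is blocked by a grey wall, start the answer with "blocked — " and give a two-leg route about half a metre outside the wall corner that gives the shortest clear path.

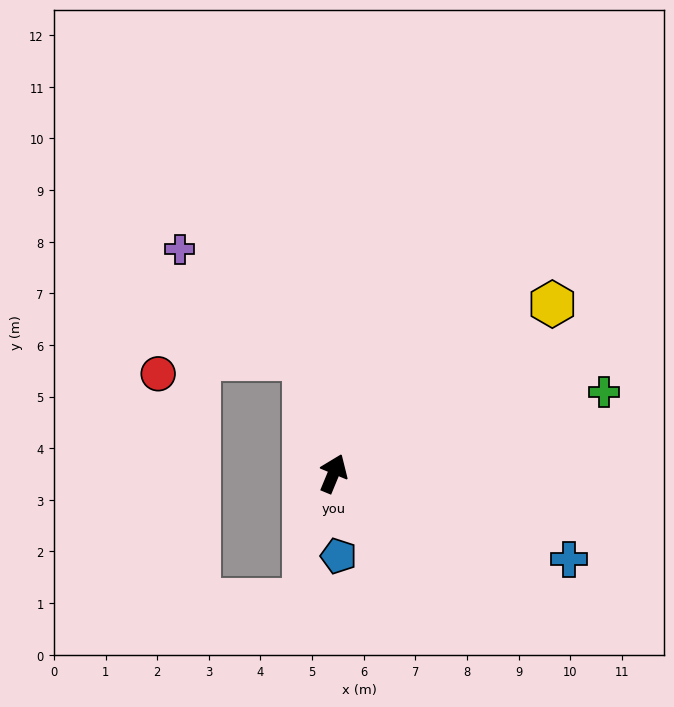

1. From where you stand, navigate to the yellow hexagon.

turn right 30°, forward 5.4 m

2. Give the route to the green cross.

turn right 51°, forward 5.5 m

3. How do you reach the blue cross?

turn right 88°, forward 4.9 m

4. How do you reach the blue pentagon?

turn right 154°, forward 1.6 m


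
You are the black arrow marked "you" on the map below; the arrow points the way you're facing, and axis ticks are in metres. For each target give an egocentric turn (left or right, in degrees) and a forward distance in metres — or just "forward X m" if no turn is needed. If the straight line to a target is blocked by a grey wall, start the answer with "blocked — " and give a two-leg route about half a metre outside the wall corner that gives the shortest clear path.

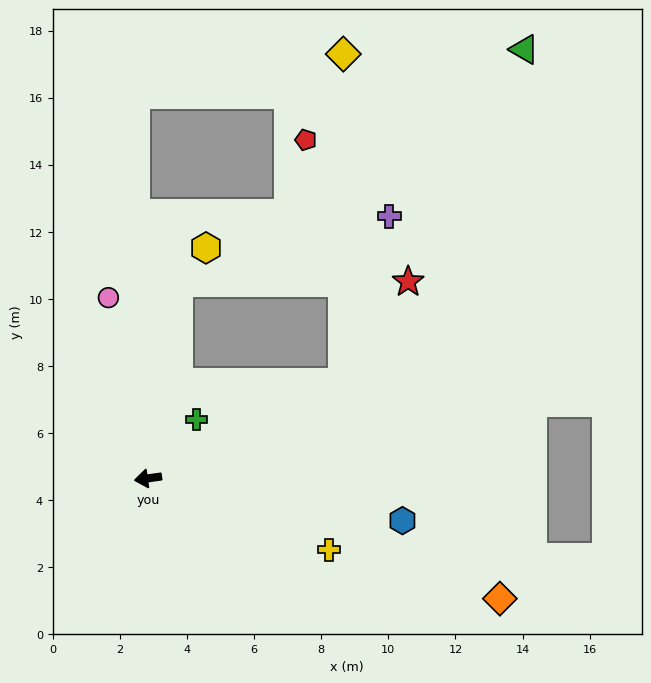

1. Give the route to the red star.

blocked — turn right 162°, forward 6.5 m, then turn left 31°, forward 3.6 m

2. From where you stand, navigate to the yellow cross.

turn left 150°, forward 5.8 m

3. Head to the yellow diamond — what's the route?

blocked — turn right 162°, forward 6.5 m, then turn left 64°, forward 9.8 m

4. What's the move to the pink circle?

turn right 86°, forward 5.5 m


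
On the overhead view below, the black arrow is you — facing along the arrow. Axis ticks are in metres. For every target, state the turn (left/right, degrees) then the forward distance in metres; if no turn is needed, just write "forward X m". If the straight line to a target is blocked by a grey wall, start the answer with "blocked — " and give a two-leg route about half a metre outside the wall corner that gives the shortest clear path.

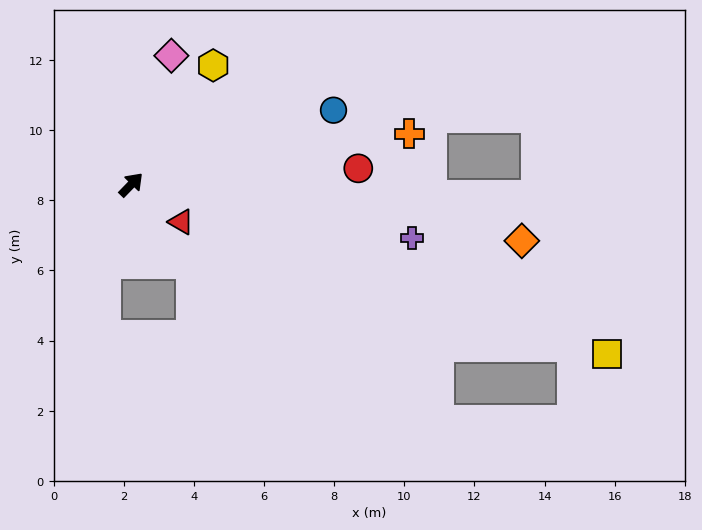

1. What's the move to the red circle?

turn right 42°, forward 6.5 m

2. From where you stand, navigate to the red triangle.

turn right 83°, forward 1.8 m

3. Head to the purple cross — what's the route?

turn right 57°, forward 8.1 m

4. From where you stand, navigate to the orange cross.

turn right 36°, forward 8.1 m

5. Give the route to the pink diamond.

turn left 27°, forward 3.9 m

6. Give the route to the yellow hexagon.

turn left 10°, forward 4.1 m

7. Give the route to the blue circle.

turn right 26°, forward 6.1 m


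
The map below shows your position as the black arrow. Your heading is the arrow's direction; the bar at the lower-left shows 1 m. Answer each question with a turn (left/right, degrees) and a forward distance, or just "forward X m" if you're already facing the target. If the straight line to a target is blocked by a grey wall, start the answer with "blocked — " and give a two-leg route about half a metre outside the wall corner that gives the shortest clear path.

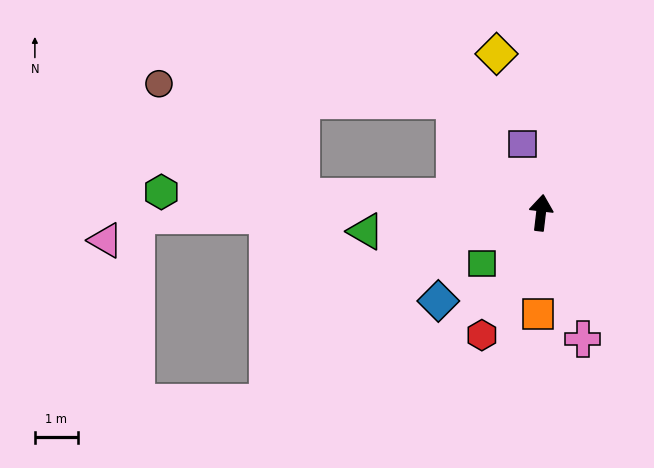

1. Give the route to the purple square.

turn left 22°, forward 1.7 m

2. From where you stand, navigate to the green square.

turn left 137°, forward 1.8 m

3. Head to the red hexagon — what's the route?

turn left 161°, forward 3.2 m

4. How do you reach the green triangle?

turn left 103°, forward 4.1 m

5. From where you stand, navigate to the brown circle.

blocked — turn left 93°, forward 5.6 m, then turn right 34°, forward 4.3 m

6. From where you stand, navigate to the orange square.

turn right 175°, forward 2.4 m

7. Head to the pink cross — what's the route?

turn right 155°, forward 3.1 m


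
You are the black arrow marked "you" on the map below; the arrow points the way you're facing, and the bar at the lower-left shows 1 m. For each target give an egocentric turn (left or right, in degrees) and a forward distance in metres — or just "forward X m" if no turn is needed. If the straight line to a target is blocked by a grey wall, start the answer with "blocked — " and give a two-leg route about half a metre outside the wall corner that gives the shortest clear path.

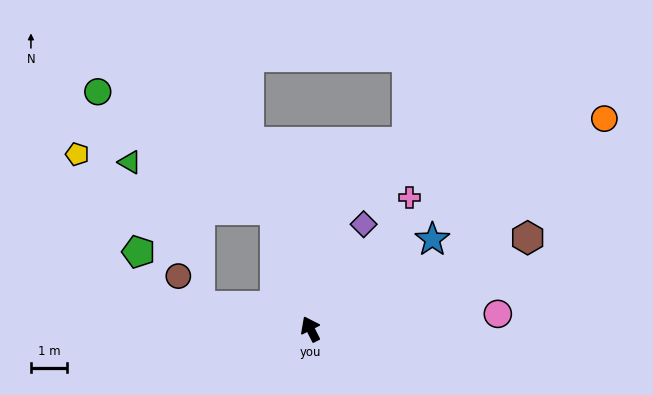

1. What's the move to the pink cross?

turn right 64°, forward 4.6 m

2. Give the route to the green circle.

blocked — turn right 10°, forward 3.5 m, then turn left 40°, forward 5.9 m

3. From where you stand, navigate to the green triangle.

blocked — turn right 10°, forward 3.5 m, then turn left 55°, forward 4.2 m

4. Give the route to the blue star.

turn right 80°, forward 4.2 m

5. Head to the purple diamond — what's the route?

turn right 54°, forward 3.3 m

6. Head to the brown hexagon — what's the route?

turn right 94°, forward 6.5 m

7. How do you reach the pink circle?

turn right 112°, forward 5.2 m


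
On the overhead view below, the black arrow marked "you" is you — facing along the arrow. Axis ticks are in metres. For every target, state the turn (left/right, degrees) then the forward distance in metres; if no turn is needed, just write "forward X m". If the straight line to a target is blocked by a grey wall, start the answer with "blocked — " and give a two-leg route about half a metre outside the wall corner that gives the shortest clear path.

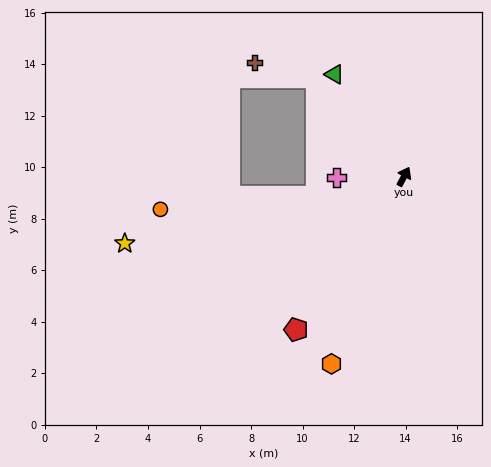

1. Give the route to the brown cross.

blocked — turn left 69°, forward 5.1 m, then turn left 36°, forward 2.5 m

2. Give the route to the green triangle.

turn left 62°, forward 4.8 m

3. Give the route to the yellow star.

turn left 131°, forward 11.1 m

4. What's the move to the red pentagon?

turn left 173°, forward 7.3 m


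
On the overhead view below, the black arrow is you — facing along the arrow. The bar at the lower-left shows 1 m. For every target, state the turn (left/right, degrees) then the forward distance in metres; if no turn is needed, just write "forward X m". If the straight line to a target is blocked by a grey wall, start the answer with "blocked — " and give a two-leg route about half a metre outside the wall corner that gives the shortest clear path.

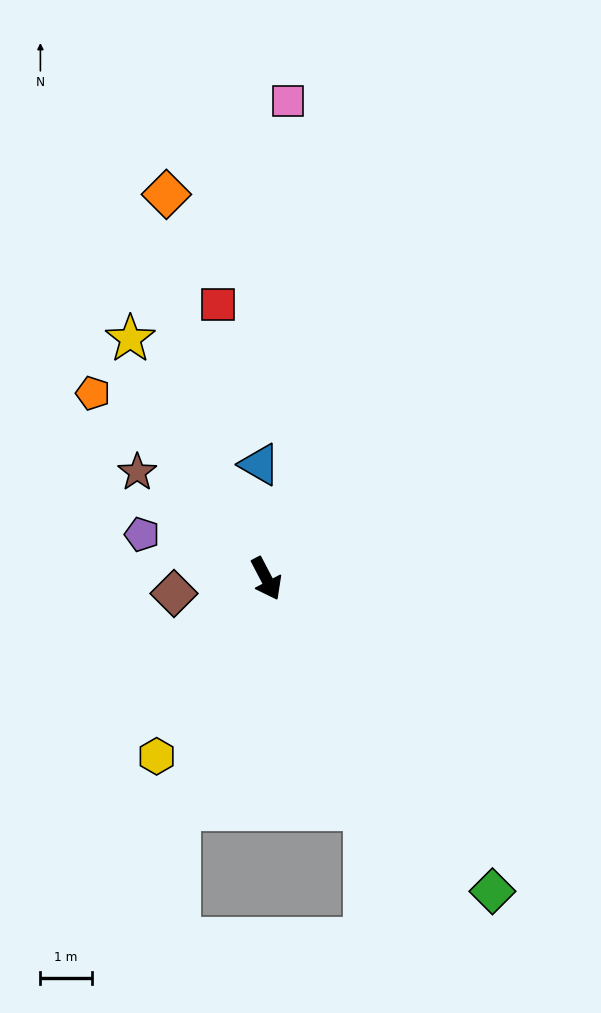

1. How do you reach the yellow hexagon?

turn right 59°, forward 4.1 m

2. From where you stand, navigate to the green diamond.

turn left 8°, forward 7.5 m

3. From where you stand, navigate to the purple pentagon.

turn right 137°, forward 2.6 m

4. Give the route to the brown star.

turn right 157°, forward 3.3 m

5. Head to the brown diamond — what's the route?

turn right 108°, forward 1.8 m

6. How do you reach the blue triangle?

turn left 156°, forward 2.2 m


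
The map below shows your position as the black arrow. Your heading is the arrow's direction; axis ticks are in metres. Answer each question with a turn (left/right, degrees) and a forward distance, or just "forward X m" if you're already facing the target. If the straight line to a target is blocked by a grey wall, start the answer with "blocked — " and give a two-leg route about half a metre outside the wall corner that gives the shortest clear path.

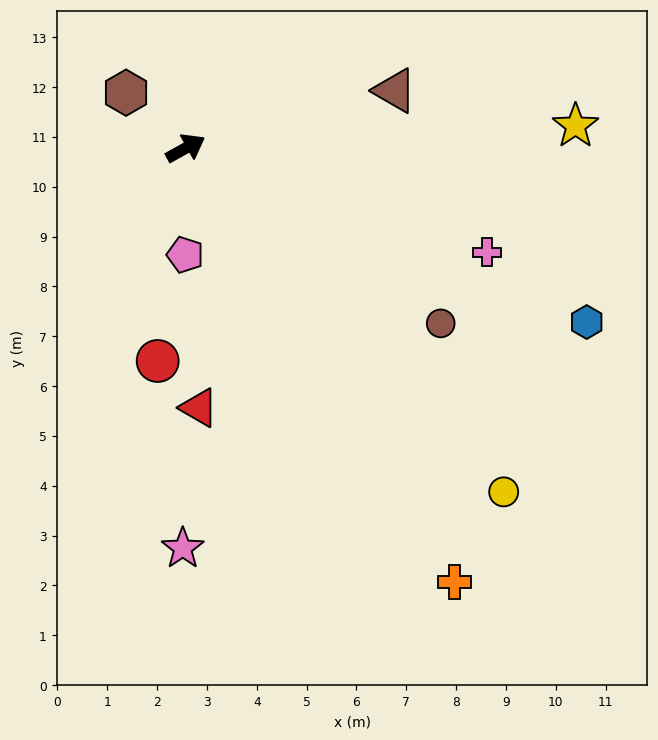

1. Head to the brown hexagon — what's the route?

turn left 108°, forward 1.6 m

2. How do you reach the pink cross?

turn right 48°, forward 6.4 m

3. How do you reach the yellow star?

turn right 26°, forward 7.8 m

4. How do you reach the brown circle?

turn right 64°, forward 6.2 m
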